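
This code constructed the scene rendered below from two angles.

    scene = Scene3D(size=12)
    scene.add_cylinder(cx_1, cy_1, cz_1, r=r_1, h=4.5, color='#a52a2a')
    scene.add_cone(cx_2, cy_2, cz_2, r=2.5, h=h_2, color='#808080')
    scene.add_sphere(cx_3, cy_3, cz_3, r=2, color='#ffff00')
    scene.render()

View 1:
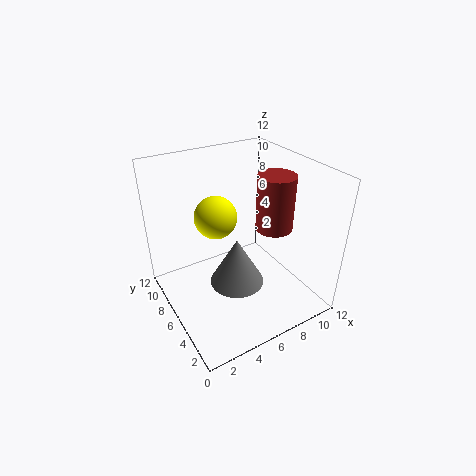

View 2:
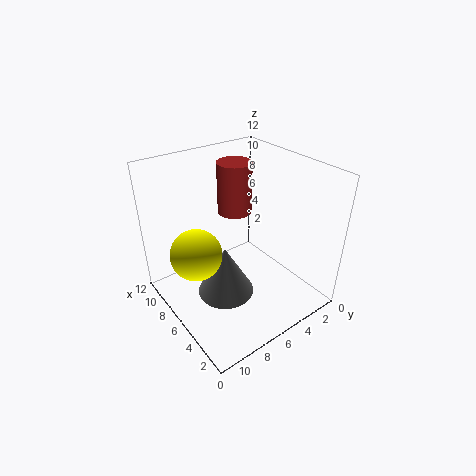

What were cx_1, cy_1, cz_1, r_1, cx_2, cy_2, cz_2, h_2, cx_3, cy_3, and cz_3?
cx_1 = 8.5
cy_1 = 4.5
cz_1 = 7
r_1 = 1.5
cx_2 = 6.5
cy_2 = 7
cz_2 = 0.5
h_2 = 4.5
cx_3 = 6
cy_3 = 10
cz_3 = 6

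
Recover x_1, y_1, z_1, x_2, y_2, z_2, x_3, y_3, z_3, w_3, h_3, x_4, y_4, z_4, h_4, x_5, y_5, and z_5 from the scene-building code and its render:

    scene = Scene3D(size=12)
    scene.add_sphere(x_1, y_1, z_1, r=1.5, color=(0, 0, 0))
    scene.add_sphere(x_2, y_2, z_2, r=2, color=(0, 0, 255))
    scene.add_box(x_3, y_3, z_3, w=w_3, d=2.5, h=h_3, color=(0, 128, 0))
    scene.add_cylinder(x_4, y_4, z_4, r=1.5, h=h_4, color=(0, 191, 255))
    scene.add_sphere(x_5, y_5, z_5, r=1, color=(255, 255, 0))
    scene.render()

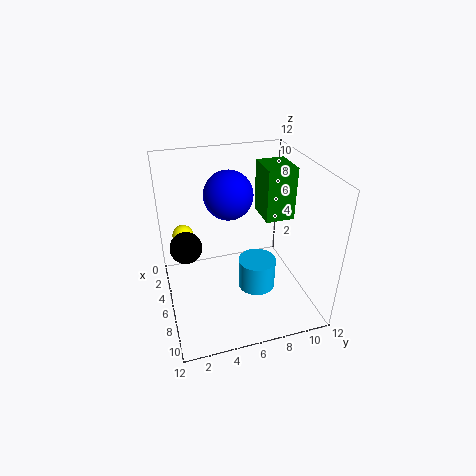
x_1 = 2.5
y_1 = 2
z_1 = 3.5
x_2 = 5
y_2 = 5.5
z_2 = 9.5
x_3 = 3
y_3 = 8.5
z_3 = 7
w_3 = 3
h_3 = 4.5
x_4 = 8
y_4 = 7
z_4 = 2.5
h_4 = 2.5
x_5 = 1
y_5 = 2
z_5 = 4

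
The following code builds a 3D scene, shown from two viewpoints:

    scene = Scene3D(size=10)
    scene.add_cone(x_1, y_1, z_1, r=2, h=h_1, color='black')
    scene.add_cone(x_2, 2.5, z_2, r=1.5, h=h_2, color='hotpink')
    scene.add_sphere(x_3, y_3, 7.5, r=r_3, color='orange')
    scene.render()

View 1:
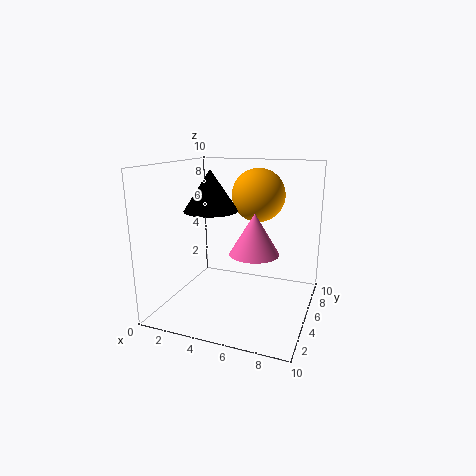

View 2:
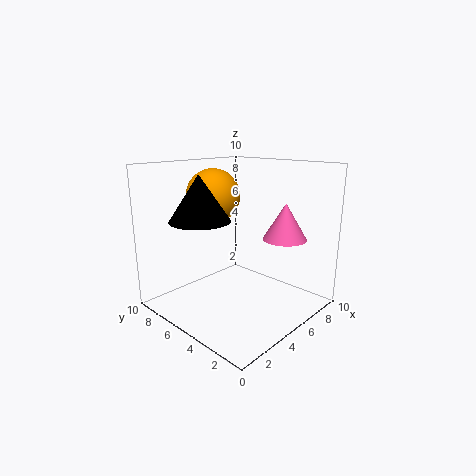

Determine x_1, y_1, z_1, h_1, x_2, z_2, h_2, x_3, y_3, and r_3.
x_1 = 2.5, y_1 = 6, z_1 = 6.5, h_1 = 3, x_2 = 7, z_2 = 5, h_2 = 2.5, x_3 = 5.5, y_3 = 8, r_3 = 2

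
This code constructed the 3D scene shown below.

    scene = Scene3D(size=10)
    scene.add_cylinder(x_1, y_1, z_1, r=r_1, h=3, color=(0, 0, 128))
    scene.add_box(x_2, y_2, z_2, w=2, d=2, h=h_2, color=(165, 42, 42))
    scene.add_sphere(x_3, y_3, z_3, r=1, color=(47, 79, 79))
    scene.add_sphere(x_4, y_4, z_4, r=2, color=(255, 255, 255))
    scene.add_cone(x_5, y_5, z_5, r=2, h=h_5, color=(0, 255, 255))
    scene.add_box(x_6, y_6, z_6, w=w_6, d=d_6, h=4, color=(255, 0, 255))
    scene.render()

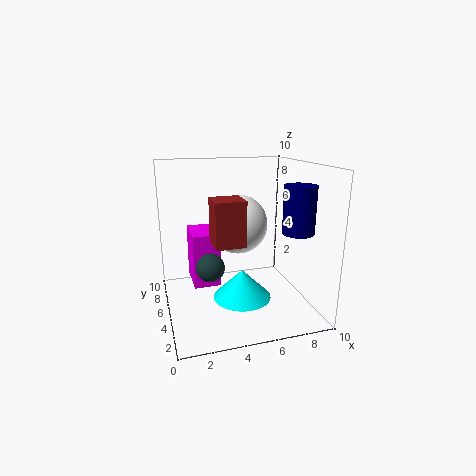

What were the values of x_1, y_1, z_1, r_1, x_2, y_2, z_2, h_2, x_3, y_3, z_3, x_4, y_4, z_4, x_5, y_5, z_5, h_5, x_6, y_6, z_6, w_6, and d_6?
x_1 = 8
y_1 = 2
z_1 = 6
r_1 = 1
x_2 = 3
y_2 = 3
z_2 = 5
h_2 = 3
x_3 = 3
y_3 = 5
z_3 = 3
x_4 = 5
y_4 = 5
z_4 = 6
x_5 = 5
y_5 = 4
z_5 = 1
h_5 = 2
x_6 = 2
y_6 = 6
z_6 = 1
w_6 = 2
d_6 = 3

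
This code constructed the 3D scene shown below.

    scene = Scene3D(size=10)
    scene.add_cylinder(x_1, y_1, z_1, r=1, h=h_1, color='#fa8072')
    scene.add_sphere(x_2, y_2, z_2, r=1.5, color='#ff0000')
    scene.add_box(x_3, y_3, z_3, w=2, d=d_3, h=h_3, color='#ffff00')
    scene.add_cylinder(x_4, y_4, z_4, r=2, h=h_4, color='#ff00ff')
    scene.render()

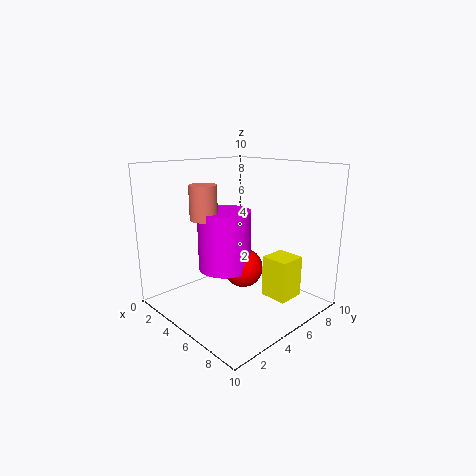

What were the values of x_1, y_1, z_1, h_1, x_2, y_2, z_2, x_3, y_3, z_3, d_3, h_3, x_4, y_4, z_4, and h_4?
x_1 = 2.5
y_1 = 4
z_1 = 6
h_1 = 2.5
x_2 = 4
y_2 = 6.5
z_2 = 2
x_3 = 6
y_3 = 6.5
z_3 = 0.5
d_3 = 2
h_3 = 3
x_4 = 3
y_4 = 5.5
z_4 = 2
h_4 = 4.5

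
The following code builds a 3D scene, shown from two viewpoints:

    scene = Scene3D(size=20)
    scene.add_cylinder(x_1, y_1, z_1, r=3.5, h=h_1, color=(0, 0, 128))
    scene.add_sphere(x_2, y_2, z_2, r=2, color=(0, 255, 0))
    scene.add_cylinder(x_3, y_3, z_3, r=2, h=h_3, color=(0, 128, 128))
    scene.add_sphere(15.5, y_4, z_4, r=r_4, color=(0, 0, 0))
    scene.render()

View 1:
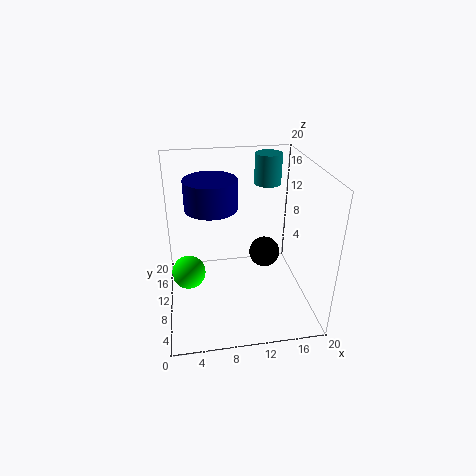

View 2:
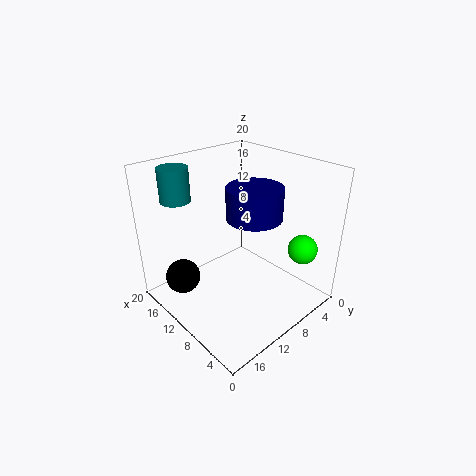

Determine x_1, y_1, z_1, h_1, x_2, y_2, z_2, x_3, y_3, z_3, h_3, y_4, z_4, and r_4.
x_1 = 6.5, y_1 = 10.5, z_1 = 14.5, h_1 = 4, x_2 = 3, y_2 = 4.5, z_2 = 9, x_3 = 15.5, y_3 = 16, z_3 = 15.5, h_3 = 4.5, y_4 = 16, z_4 = 3.5, r_4 = 2.5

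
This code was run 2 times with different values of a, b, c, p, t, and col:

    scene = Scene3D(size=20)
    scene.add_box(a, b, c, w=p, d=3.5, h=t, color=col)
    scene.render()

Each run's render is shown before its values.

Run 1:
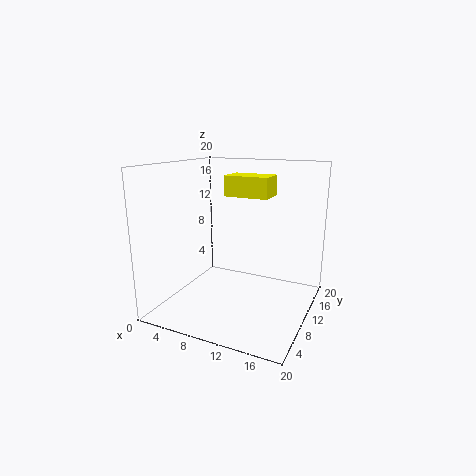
a = 10
b = 6
c = 16.5
p = 5.5
t = 2.5
col = 'yellow'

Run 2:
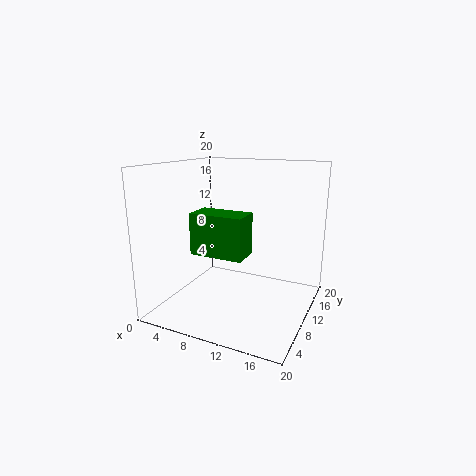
a = 7.5
b = 2
c = 10
p = 6.5
t = 5
col = 'green'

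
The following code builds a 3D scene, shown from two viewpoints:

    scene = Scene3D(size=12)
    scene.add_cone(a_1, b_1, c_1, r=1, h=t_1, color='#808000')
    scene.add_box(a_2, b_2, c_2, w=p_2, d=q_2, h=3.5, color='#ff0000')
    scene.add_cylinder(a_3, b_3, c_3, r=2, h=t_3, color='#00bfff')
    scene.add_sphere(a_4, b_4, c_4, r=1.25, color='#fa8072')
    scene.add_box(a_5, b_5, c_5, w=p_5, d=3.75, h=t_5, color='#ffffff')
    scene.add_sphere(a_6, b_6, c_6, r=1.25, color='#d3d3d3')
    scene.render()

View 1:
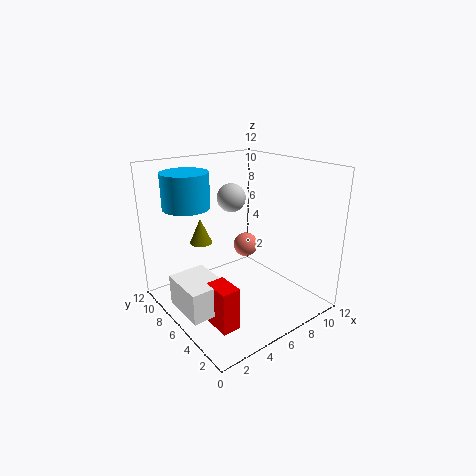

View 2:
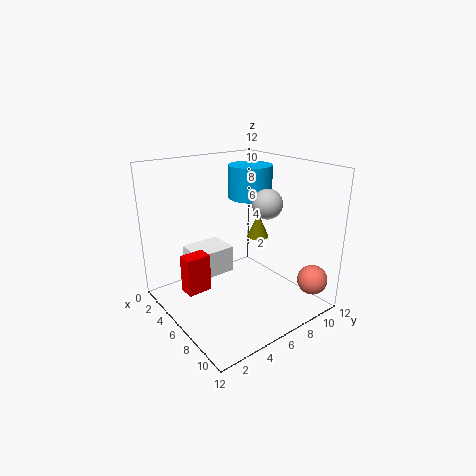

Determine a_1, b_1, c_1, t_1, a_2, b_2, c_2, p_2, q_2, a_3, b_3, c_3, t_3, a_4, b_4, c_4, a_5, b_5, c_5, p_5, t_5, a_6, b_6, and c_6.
a_1 = 4.5; b_1 = 9.5; c_1 = 4.75; t_1 = 2.25; a_2 = 2; b_2 = 2.5; c_2 = 0.25; p_2 = 1.5; q_2 = 2.25; a_3 = 3.25; b_3 = 9.5; c_3 = 8.25; t_3 = 3; a_4 = 10.5; b_4 = 10.5; c_4 = 2.5; a_5 = 0.25; b_5 = 3.75; c_5 = 1.25; p_5 = 3; t_5 = 2.5; a_6 = 7; b_6 = 8.25; c_6 = 8.75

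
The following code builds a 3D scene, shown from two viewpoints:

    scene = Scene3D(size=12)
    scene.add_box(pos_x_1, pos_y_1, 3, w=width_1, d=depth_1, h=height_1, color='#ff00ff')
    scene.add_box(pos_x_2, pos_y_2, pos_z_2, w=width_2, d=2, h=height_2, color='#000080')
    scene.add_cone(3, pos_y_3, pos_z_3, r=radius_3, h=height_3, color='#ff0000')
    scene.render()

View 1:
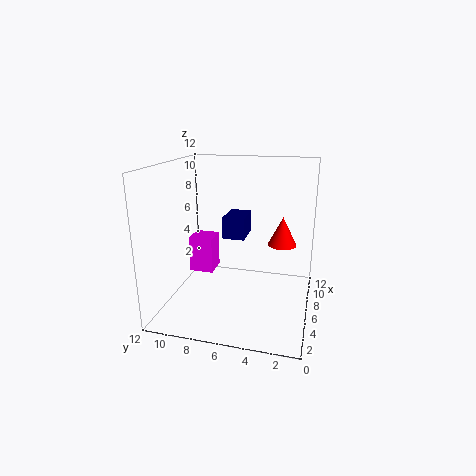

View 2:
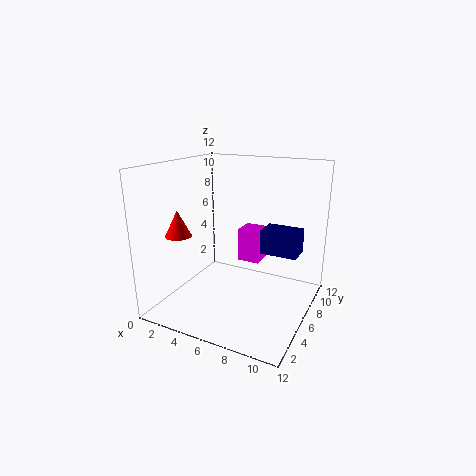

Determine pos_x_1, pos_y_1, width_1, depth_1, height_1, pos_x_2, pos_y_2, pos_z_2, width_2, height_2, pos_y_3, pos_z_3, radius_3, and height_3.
pos_x_1 = 5
pos_y_1 = 8
width_1 = 2
depth_1 = 2
height_1 = 3
pos_x_2 = 8
pos_y_2 = 6
pos_z_2 = 5
width_2 = 3
height_2 = 2
pos_y_3 = 2
pos_z_3 = 7
radius_3 = 1
height_3 = 2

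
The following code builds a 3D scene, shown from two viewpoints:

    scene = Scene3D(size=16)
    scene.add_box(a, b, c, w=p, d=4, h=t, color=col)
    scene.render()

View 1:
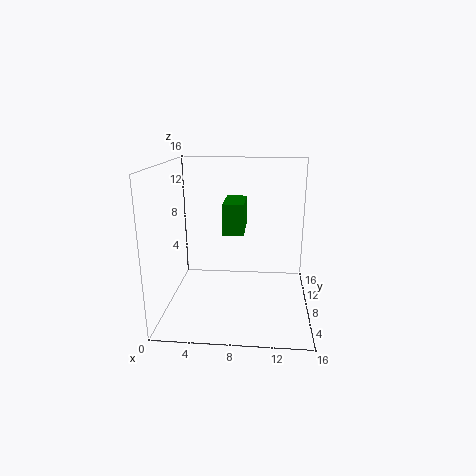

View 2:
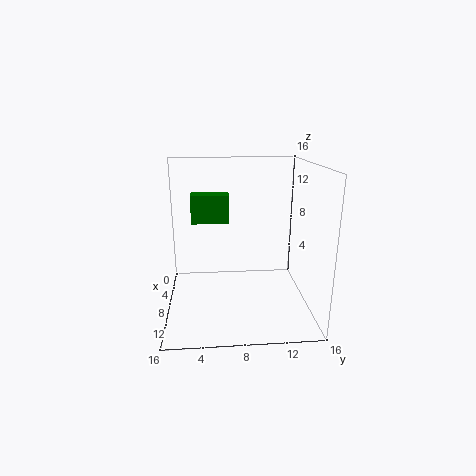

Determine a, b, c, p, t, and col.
a = 7; b = 3; c = 10; p = 2; t = 3; col = 'green'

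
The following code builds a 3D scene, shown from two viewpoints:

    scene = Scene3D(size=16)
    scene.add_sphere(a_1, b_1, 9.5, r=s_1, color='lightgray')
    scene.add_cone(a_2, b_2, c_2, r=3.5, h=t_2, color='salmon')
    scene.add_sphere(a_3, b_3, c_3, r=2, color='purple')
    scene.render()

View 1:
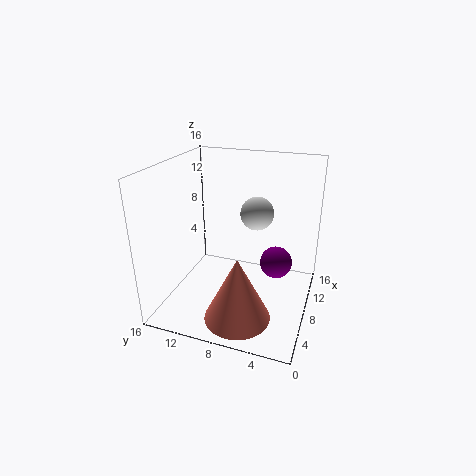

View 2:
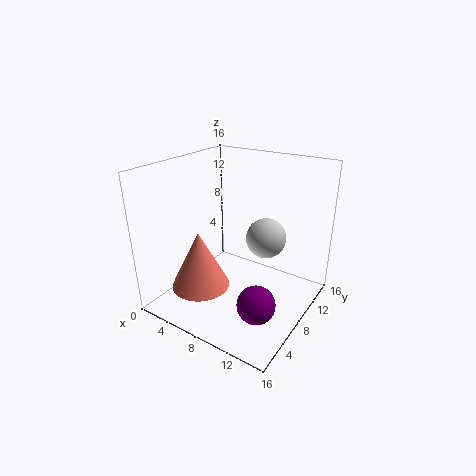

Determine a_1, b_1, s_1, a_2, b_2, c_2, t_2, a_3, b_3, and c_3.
a_1 = 12; b_1 = 7; s_1 = 2; a_2 = 3.5; b_2 = 6.5; c_2 = 1; t_2 = 7; a_3 = 12.5; b_3 = 4.5; c_3 = 3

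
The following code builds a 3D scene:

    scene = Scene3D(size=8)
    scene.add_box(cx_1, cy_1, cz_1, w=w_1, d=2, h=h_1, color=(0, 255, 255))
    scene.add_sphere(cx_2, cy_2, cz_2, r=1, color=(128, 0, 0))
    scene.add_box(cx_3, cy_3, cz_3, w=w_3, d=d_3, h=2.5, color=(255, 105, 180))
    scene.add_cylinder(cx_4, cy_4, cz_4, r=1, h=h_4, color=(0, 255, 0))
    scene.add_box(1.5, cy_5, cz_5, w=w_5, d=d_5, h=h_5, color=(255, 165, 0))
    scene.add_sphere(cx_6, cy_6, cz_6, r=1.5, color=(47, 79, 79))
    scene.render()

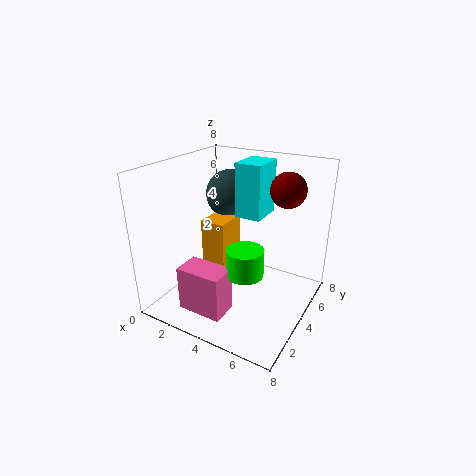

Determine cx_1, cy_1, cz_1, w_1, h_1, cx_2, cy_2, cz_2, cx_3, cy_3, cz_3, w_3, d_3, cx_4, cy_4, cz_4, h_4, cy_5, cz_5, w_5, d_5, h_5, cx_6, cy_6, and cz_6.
cx_1 = 3.5
cy_1 = 4.5
cz_1 = 5
w_1 = 1.5
h_1 = 3
cx_2 = 6
cy_2 = 6
cz_2 = 6.5
cx_3 = 2
cy_3 = 1
cz_3 = 0.5
w_3 = 2.5
d_3 = 1.5
cx_4 = 5
cy_4 = 3
cz_4 = 2.5
h_4 = 1.5
cy_5 = 4
cz_5 = 1
w_5 = 1.5
d_5 = 2
h_5 = 3.5
cx_6 = 2
cy_6 = 6.5
cz_6 = 5.5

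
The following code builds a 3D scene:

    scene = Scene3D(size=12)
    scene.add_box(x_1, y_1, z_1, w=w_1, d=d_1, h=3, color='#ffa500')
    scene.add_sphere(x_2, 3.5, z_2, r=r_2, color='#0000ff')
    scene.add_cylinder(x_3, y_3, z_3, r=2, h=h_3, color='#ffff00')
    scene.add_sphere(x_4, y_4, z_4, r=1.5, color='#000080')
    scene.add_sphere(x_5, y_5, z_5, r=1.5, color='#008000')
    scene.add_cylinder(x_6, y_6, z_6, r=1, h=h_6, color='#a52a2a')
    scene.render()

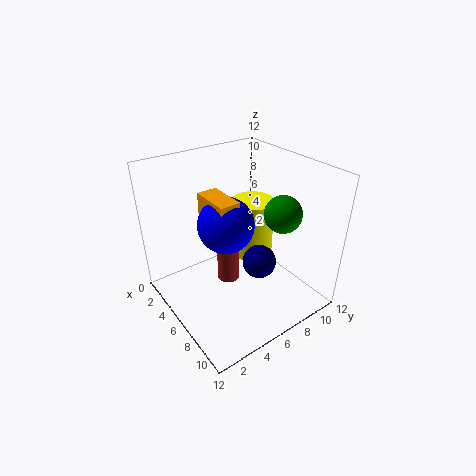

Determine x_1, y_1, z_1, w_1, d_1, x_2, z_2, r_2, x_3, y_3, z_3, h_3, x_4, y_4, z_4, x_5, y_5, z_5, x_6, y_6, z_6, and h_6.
x_1 = 6
y_1 = 2.5
z_1 = 8
w_1 = 3
d_1 = 1.5
x_2 = 8
z_2 = 9
r_2 = 2
x_3 = 3.5
y_3 = 9.5
z_3 = 2
h_3 = 5.5
x_4 = 6.5
y_4 = 8
z_4 = 3
x_5 = 8.5
y_5 = 8.5
z_5 = 8.5
x_6 = 4.5
y_6 = 6
z_6 = 1
h_6 = 5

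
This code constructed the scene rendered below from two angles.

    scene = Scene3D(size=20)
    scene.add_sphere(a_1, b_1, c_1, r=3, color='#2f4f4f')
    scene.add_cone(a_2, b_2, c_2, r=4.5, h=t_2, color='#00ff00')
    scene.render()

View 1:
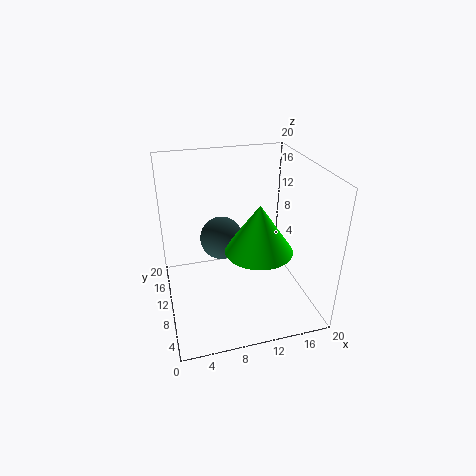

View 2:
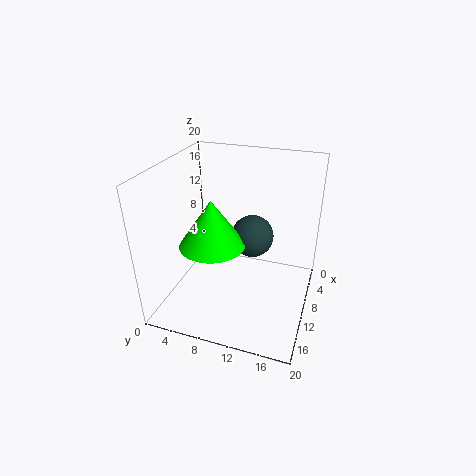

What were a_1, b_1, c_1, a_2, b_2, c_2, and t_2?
a_1 = 8; b_1 = 11.5; c_1 = 9.5; a_2 = 12; b_2 = 7; c_2 = 9.5; t_2 = 6.5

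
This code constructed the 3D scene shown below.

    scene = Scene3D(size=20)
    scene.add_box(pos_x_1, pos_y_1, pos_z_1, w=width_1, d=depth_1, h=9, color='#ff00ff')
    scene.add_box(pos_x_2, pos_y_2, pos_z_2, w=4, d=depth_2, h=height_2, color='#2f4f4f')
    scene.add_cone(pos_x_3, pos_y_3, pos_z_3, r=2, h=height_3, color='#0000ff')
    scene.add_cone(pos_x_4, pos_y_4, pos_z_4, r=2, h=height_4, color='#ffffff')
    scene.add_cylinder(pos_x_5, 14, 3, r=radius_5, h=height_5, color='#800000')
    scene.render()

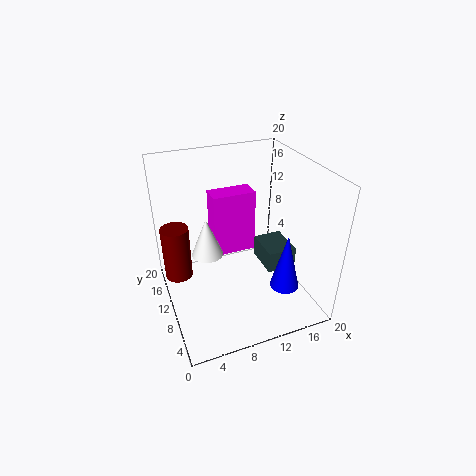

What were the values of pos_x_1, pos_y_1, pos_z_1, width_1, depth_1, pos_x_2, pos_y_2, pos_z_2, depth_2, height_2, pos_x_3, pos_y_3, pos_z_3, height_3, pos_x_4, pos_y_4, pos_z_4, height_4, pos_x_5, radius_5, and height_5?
pos_x_1 = 7; pos_y_1 = 11; pos_z_1 = 7; width_1 = 6; depth_1 = 3; pos_x_2 = 13; pos_y_2 = 6; pos_z_2 = 6; depth_2 = 5; height_2 = 3; pos_x_3 = 15; pos_y_3 = 5; pos_z_3 = 4; height_3 = 8; pos_x_4 = 5; pos_y_4 = 8; pos_z_4 = 10; height_4 = 5; pos_x_5 = 2; radius_5 = 2; height_5 = 8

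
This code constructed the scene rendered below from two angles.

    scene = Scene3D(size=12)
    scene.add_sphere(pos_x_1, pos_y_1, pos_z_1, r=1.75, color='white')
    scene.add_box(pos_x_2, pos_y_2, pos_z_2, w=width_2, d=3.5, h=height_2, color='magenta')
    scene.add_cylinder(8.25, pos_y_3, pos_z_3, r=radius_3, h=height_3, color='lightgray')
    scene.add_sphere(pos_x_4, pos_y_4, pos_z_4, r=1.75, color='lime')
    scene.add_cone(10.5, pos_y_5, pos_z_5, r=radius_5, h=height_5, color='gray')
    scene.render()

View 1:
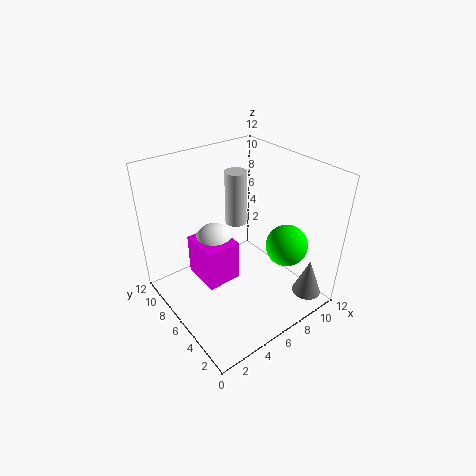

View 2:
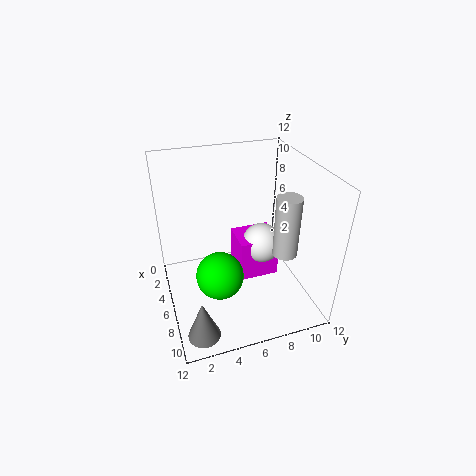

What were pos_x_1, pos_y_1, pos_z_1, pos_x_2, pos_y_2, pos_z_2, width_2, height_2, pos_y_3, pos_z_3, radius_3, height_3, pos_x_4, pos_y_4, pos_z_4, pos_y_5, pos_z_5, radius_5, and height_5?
pos_x_1 = 5.25
pos_y_1 = 8.5
pos_z_1 = 4.5
pos_x_2 = 3.25
pos_y_2 = 6.25
pos_z_2 = 1.5
width_2 = 3
height_2 = 3.75
pos_y_3 = 9.25
pos_z_3 = 5.25
radius_3 = 1
height_3 = 5
pos_x_4 = 9.25
pos_y_4 = 3.5
pos_z_4 = 5.25
pos_y_5 = 1.75
pos_z_5 = 0.75
radius_5 = 1.25
height_5 = 3.25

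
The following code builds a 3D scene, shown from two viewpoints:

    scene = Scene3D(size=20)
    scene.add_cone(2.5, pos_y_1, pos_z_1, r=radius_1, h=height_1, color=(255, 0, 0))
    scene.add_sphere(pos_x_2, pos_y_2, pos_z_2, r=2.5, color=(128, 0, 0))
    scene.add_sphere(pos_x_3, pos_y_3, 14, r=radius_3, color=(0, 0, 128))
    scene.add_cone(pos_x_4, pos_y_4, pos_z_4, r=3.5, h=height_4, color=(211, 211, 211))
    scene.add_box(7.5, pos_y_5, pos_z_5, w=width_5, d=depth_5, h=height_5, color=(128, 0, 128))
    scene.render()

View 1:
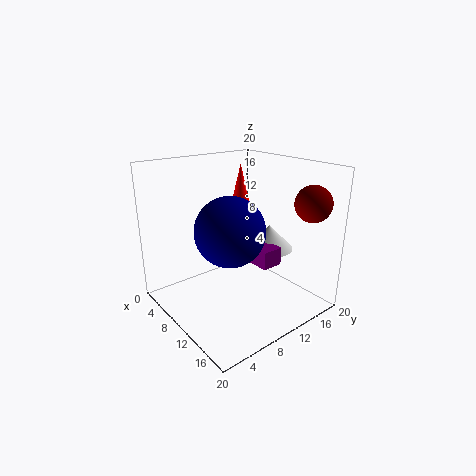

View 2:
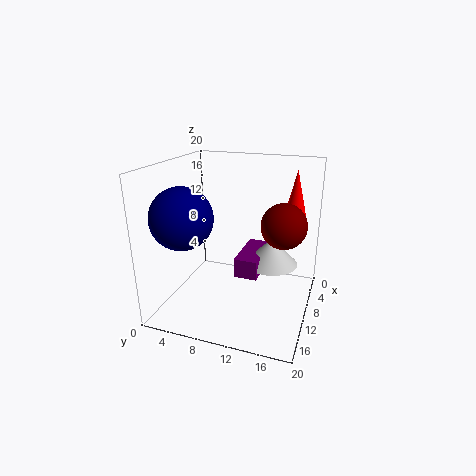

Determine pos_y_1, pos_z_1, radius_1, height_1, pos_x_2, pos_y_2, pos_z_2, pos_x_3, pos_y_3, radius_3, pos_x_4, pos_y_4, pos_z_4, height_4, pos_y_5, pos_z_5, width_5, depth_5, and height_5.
pos_y_1 = 16.5, pos_z_1 = 10, radius_1 = 2, height_1 = 8.5, pos_x_2 = 16.5, pos_y_2 = 17.5, pos_z_2 = 15, pos_x_3 = 15.5, pos_y_3 = 4.5, radius_3 = 4, pos_x_4 = 11, pos_y_4 = 15, pos_z_4 = 7.5, height_4 = 3.5, pos_y_5 = 11, pos_z_5 = 6.5, width_5 = 7, depth_5 = 3, height_5 = 2.5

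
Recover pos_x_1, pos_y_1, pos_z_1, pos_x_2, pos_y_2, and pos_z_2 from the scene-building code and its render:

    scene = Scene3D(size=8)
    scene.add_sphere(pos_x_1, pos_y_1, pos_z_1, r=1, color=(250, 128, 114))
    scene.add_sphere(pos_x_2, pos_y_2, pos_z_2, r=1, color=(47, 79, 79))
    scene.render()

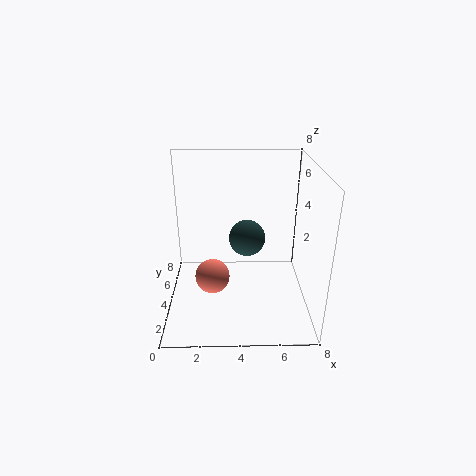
pos_x_1 = 2.5
pos_y_1 = 4
pos_z_1 = 1.5
pos_x_2 = 4.5
pos_y_2 = 4
pos_z_2 = 4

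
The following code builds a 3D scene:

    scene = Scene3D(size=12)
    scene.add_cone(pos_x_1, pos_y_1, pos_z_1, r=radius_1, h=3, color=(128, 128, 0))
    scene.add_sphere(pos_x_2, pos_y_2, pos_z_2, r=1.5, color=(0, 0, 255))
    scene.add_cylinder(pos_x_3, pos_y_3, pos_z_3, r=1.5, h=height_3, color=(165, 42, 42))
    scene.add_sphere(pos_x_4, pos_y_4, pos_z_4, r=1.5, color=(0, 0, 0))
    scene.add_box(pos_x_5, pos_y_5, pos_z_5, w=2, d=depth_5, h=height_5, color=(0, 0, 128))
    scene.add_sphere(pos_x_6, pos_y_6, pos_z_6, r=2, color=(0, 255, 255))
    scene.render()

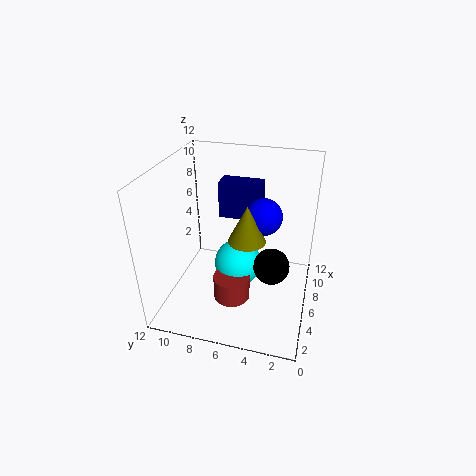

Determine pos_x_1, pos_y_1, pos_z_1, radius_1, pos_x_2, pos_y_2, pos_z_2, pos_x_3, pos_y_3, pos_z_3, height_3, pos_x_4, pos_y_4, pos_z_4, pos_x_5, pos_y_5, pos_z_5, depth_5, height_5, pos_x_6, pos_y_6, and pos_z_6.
pos_x_1 = 5; pos_y_1 = 5; pos_z_1 = 6.5; radius_1 = 1.5; pos_x_2 = 6.5; pos_y_2 = 4; pos_z_2 = 8; pos_x_3 = 4; pos_y_3 = 6; pos_z_3 = 1.5; height_3 = 2; pos_x_4 = 5.5; pos_y_4 = 3; pos_z_4 = 4; pos_x_5 = 10; pos_y_5 = 5; pos_z_5 = 5.5; depth_5 = 4; height_5 = 3.5; pos_x_6 = 6; pos_y_6 = 6; pos_z_6 = 3.5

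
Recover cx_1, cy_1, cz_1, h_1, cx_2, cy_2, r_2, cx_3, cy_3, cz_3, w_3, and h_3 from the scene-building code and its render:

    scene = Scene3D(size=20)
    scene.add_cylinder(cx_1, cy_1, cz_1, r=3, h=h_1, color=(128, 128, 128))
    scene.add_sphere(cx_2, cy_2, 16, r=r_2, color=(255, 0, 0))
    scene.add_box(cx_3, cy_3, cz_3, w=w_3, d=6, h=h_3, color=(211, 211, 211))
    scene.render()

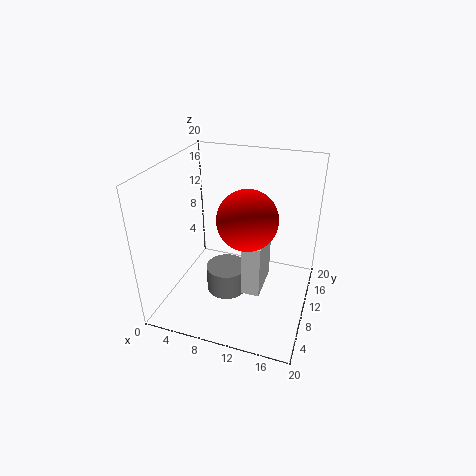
cx_1 = 8
cy_1 = 10.5
cz_1 = 0.5
h_1 = 4
cx_2 = 13
cy_2 = 4.5
r_2 = 3.5
cx_3 = 11.5
cy_3 = 7
cz_3 = 3
w_3 = 2.5
h_3 = 7.5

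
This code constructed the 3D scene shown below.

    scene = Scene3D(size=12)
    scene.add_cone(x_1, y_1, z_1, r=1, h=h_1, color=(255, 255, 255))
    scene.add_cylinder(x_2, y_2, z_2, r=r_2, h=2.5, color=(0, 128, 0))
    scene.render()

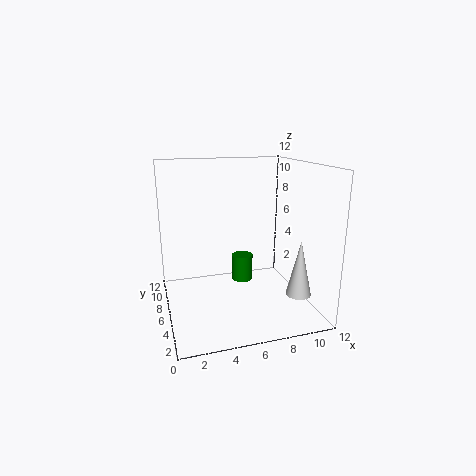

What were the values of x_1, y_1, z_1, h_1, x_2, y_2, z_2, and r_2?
x_1 = 10, y_1 = 2.5, z_1 = 2, h_1 = 4.5, x_2 = 7.5, y_2 = 9.5, z_2 = 0.5, r_2 = 1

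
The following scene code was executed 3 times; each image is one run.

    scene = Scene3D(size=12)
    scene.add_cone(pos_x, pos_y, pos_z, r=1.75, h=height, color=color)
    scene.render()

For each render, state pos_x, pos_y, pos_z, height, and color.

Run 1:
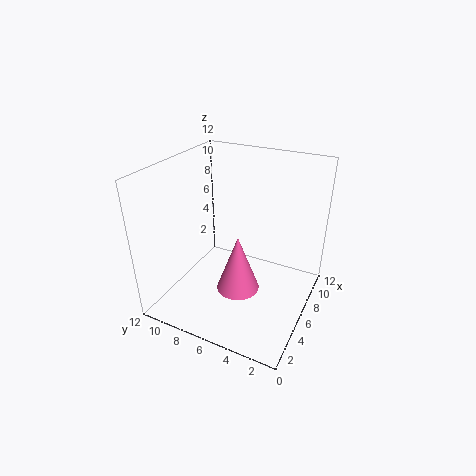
pos_x = 4.5; pos_y = 5.25; pos_z = 2.25; height = 4.75; color = 'hotpink'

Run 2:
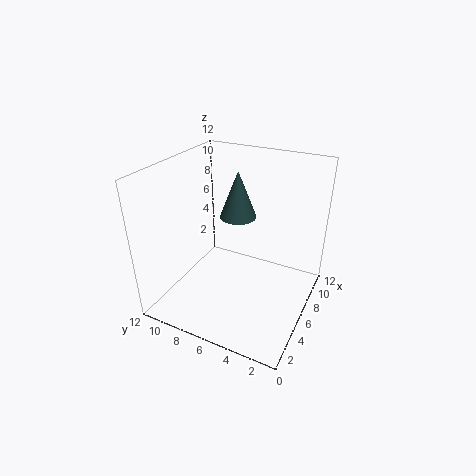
pos_x = 10; pos_y = 8; pos_z = 5.75; height = 4.5; color = 'darkslategray'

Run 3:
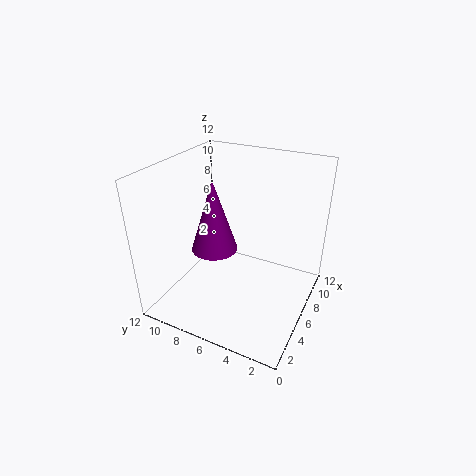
pos_x = 3.5; pos_y = 6.75; pos_z = 6.25; height = 5.5; color = 'purple'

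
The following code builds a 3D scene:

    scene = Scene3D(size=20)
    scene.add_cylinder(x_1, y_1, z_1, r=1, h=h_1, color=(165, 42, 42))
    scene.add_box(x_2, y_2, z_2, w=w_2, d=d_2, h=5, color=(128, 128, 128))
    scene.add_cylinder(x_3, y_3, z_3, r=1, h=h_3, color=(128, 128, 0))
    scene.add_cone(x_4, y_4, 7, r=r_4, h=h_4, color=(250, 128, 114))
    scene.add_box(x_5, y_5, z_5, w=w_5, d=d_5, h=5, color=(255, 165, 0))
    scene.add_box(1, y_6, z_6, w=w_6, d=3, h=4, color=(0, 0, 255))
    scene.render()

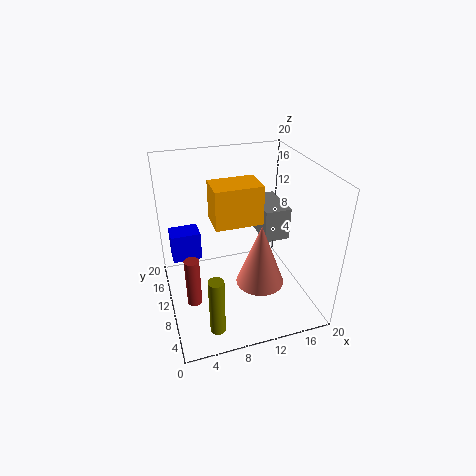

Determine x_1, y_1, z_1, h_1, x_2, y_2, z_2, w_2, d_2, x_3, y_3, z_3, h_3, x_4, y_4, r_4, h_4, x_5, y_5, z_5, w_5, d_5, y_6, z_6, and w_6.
x_1 = 3
y_1 = 8
z_1 = 2
h_1 = 7
x_2 = 15
y_2 = 12
z_2 = 7
w_2 = 4
d_2 = 7
x_3 = 5
y_3 = 3
z_3 = 1
h_3 = 8
x_4 = 11
y_4 = 4
r_4 = 3
h_4 = 8
x_5 = 6
y_5 = 6
z_5 = 14
w_5 = 6
d_5 = 4
y_6 = 11
z_6 = 7
w_6 = 4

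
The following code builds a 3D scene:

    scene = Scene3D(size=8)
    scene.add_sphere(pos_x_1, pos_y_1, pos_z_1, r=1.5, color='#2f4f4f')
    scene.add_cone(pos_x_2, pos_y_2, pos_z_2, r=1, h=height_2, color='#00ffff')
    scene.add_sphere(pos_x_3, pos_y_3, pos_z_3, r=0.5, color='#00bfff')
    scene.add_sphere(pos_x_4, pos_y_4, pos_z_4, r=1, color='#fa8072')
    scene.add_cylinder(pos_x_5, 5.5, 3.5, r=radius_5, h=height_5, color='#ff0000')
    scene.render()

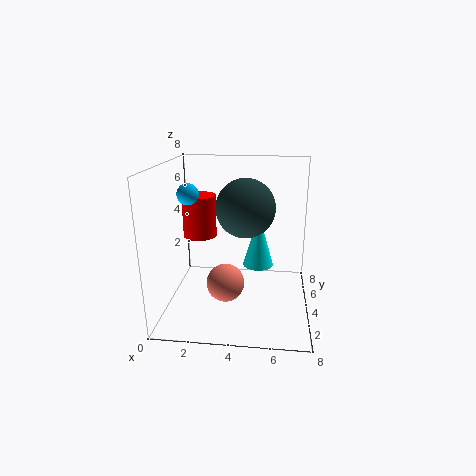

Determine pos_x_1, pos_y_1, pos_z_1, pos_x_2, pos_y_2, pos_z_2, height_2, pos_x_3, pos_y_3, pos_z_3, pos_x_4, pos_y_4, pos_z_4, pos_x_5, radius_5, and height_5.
pos_x_1 = 4.5; pos_y_1 = 3; pos_z_1 = 6; pos_x_2 = 5; pos_y_2 = 7; pos_z_2 = 1; height_2 = 3.5; pos_x_3 = 2; pos_y_3 = 1.5; pos_z_3 = 7; pos_x_4 = 3.5; pos_y_4 = 2.5; pos_z_4 = 2; pos_x_5 = 1.5; radius_5 = 1; height_5 = 2.5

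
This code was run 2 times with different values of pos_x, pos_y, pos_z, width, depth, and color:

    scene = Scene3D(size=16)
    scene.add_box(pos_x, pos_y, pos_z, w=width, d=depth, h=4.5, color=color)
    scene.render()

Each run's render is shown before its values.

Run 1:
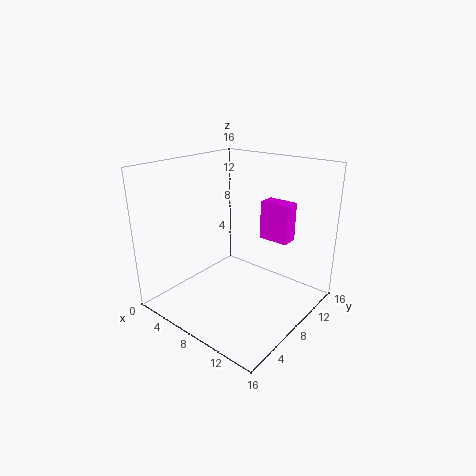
pos_x = 8.5, pos_y = 11.5, pos_z = 7, width = 3.5, depth = 2, color = 'magenta'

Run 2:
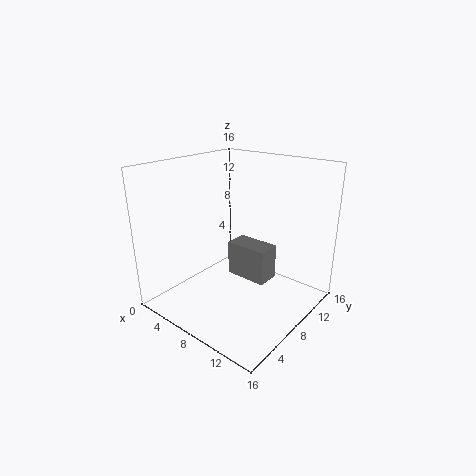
pos_x = 3.5, pos_y = 11.5, pos_z = 0.5, width = 5.5, depth = 3, color = 'gray'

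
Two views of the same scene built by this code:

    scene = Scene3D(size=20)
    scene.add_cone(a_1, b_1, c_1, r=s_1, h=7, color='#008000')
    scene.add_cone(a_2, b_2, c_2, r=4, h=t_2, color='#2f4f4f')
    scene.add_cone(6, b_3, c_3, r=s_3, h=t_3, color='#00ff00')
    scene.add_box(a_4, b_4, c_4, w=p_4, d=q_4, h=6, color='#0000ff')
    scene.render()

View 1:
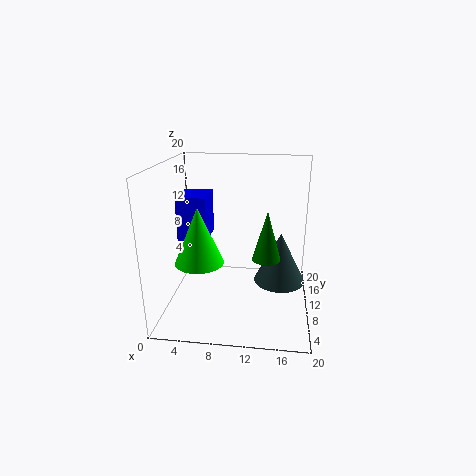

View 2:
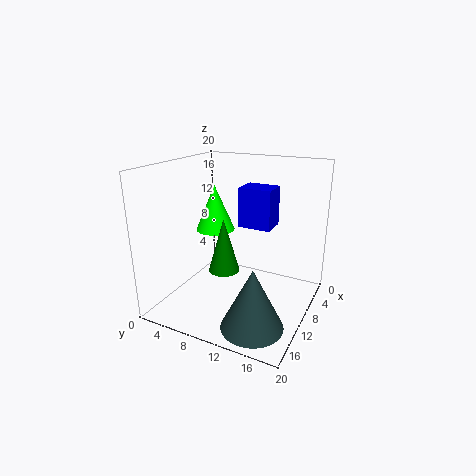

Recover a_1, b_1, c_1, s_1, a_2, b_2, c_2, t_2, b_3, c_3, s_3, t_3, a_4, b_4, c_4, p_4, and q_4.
a_1 = 14, b_1 = 10, c_1 = 7, s_1 = 2, a_2 = 16, b_2 = 15, c_2 = 1, t_2 = 8, b_3 = 4, c_3 = 9, s_3 = 3, t_3 = 7, a_4 = 2, b_4 = 8, c_4 = 10, p_4 = 4, q_4 = 5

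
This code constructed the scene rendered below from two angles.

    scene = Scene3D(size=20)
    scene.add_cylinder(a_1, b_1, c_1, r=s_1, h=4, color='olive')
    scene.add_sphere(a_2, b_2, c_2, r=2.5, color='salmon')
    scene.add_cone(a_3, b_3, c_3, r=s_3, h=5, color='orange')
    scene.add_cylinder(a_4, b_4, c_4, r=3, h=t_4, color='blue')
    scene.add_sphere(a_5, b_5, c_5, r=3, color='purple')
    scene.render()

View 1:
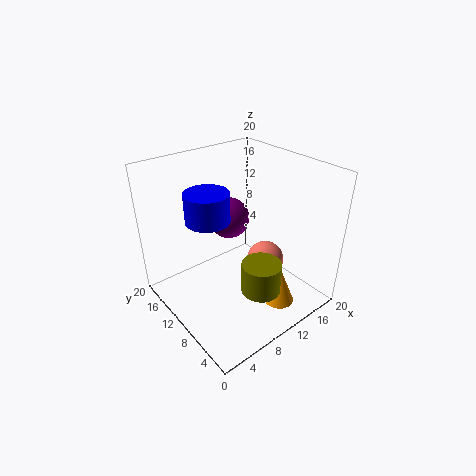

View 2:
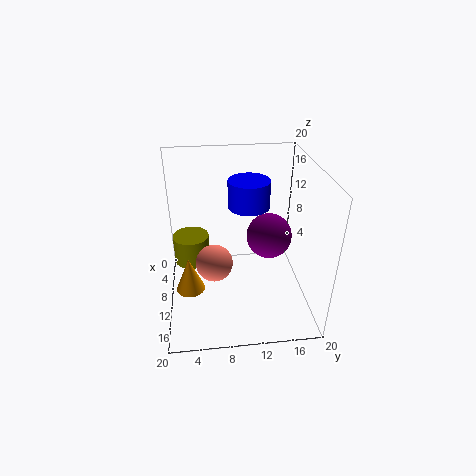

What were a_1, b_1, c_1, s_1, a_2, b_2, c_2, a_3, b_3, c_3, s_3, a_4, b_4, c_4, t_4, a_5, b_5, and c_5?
a_1 = 8.5; b_1 = 3.5; c_1 = 6; s_1 = 2.5; a_2 = 12; b_2 = 6.5; c_2 = 7.5; a_3 = 11.5; b_3 = 3; c_3 = 3; s_3 = 2; a_4 = 6.5; b_4 = 12; c_4 = 13; t_4 = 4; a_5 = 11.5; b_5 = 14; c_5 = 11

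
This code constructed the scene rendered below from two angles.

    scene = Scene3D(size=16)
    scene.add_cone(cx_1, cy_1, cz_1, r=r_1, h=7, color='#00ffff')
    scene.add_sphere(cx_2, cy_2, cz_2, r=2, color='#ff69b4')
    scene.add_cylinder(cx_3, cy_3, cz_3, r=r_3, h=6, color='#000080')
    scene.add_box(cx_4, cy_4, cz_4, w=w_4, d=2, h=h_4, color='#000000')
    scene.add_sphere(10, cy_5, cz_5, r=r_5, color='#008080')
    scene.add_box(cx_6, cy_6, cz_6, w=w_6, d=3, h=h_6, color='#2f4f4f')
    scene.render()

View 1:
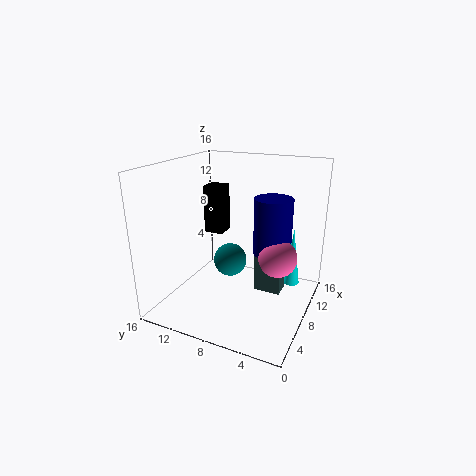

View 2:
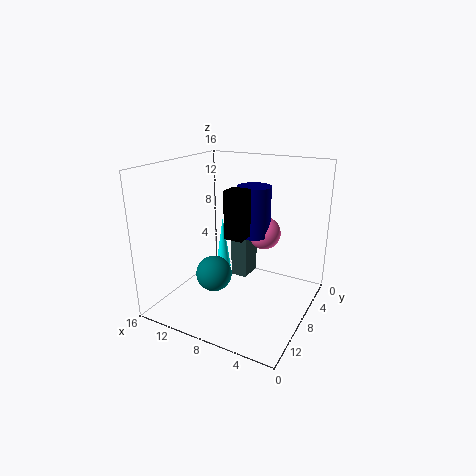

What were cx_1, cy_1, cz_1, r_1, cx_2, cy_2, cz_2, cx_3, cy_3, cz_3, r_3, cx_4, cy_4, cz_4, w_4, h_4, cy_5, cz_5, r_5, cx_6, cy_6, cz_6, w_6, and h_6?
cx_1 = 13, cy_1 = 3, cz_1 = 1, r_1 = 1, cx_2 = 7, cy_2 = 3, cz_2 = 7, cx_3 = 8, cy_3 = 4, cz_3 = 7, r_3 = 2, cx_4 = 6, cy_4 = 9, cz_4 = 9, w_4 = 2, h_4 = 5, cy_5 = 10, cz_5 = 4, r_5 = 2, cx_6 = 8, cy_6 = 3, cz_6 = 2, w_6 = 2, h_6 = 6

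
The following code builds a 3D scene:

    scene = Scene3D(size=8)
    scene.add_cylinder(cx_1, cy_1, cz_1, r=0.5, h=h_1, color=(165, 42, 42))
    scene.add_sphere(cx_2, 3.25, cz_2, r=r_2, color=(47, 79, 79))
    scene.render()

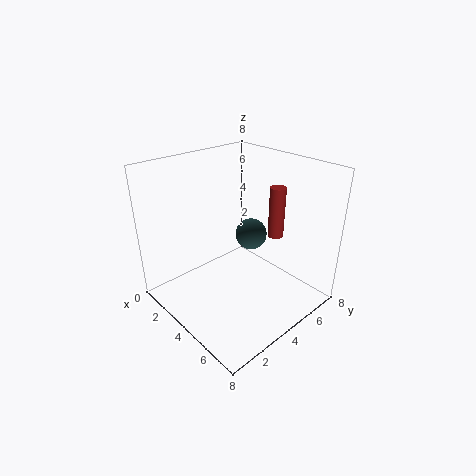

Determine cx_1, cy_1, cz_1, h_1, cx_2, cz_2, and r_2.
cx_1 = 3.75
cy_1 = 7.5
cz_1 = 2.75
h_1 = 3.25
cx_2 = 5.75
cz_2 = 5.25
r_2 = 0.75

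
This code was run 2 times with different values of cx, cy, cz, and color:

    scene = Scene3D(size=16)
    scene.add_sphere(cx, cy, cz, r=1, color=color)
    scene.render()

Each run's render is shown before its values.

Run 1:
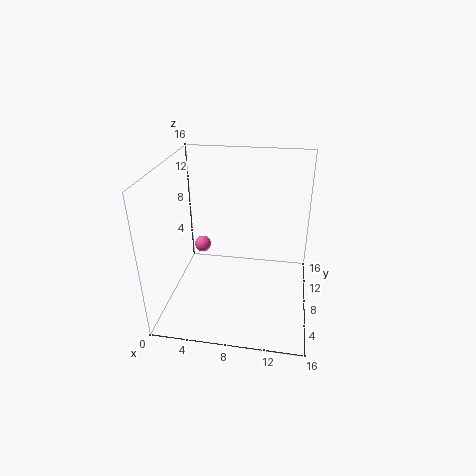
cx = 3, cy = 11, cz = 5, color = 'hotpink'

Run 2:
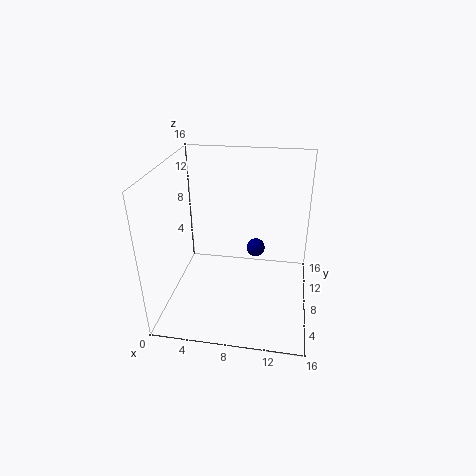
cx = 10, cy = 8, cz = 7, color = 'navy'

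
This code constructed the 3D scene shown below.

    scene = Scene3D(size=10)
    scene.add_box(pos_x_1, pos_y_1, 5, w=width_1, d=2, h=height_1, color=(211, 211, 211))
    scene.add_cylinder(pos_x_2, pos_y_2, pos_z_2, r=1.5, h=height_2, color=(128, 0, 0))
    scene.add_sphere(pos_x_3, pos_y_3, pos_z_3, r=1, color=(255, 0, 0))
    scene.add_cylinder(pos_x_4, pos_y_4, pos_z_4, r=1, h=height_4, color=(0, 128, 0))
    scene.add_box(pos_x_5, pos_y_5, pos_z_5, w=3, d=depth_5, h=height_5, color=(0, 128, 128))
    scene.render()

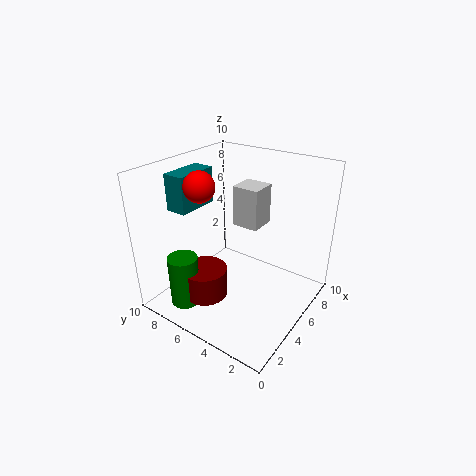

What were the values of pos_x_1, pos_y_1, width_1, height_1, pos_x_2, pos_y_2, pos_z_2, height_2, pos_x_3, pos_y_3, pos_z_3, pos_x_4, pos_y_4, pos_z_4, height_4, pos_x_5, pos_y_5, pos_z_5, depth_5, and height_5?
pos_x_1 = 6.5; pos_y_1 = 4.5; width_1 = 2; height_1 = 3; pos_x_2 = 2.5; pos_y_2 = 6; pos_z_2 = 1.5; height_2 = 2; pos_x_3 = 3; pos_y_3 = 6.5; pos_z_3 = 9; pos_x_4 = 1.5; pos_y_4 = 7; pos_z_4 = 1; height_4 = 3.5; pos_x_5 = 2.5; pos_y_5 = 7.5; pos_z_5 = 7; depth_5 = 1.5; height_5 = 2.5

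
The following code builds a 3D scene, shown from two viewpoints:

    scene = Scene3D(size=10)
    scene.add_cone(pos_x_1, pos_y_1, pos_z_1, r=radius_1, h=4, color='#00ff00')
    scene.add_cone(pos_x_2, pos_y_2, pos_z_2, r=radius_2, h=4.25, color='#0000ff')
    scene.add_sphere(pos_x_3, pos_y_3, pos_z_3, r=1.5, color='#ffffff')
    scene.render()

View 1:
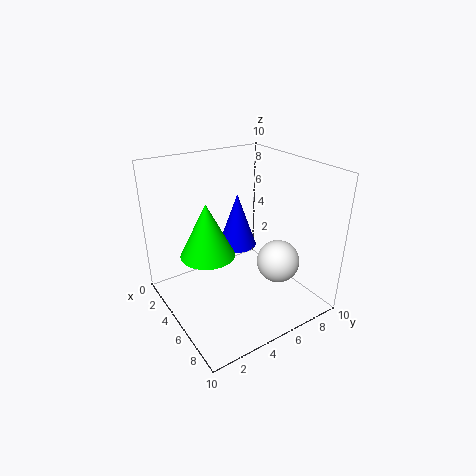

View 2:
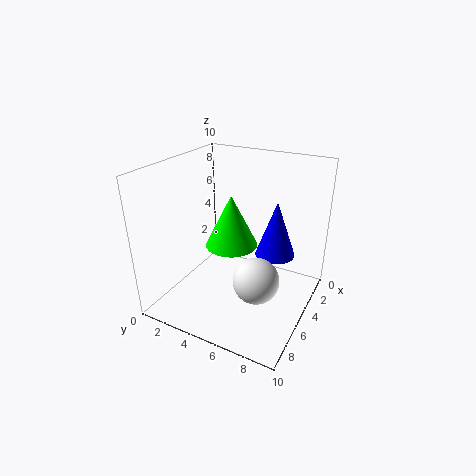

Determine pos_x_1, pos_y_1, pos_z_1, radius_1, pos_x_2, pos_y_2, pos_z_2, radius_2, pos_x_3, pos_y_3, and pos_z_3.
pos_x_1 = 3.25, pos_y_1 = 3.5, pos_z_1 = 3.25, radius_1 = 2, pos_x_2 = 2.25, pos_y_2 = 6.75, pos_z_2 = 2.75, radius_2 = 1.5, pos_x_3 = 6.75, pos_y_3 = 7.25, pos_z_3 = 3.25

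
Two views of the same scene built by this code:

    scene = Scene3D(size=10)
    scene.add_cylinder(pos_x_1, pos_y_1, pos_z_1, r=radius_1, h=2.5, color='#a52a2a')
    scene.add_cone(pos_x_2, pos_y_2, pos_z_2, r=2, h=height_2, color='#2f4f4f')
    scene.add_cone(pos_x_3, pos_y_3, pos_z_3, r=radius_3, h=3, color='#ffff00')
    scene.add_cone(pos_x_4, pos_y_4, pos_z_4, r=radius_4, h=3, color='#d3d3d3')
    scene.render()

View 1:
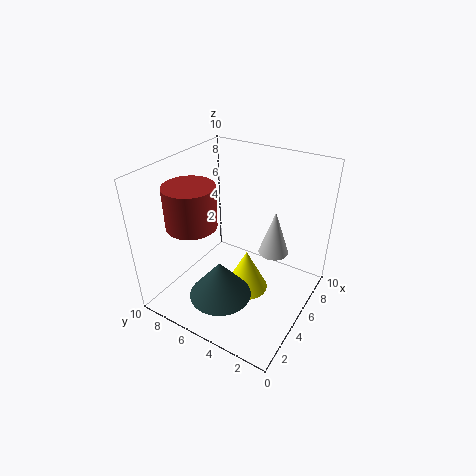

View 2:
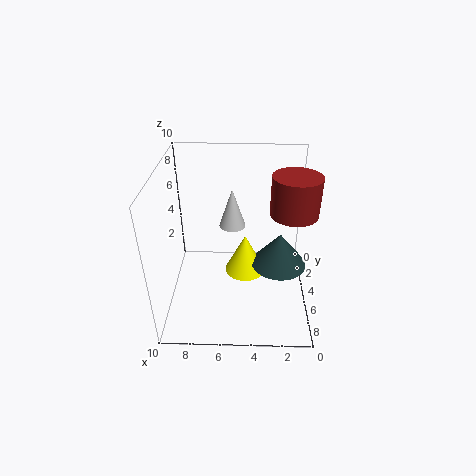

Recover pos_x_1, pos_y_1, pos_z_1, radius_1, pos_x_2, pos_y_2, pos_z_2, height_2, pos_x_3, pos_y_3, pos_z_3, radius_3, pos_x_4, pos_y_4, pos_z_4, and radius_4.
pos_x_1 = 1.5; pos_y_1 = 6; pos_z_1 = 7.5; radius_1 = 1.5; pos_x_2 = 2; pos_y_2 = 4.5; pos_z_2 = 2.5; height_2 = 2.5; pos_x_3 = 4.5; pos_y_3 = 4; pos_z_3 = 1.5; radius_3 = 1.5; pos_x_4 = 5.5; pos_y_4 = 2.5; pos_z_4 = 4.5; radius_4 = 1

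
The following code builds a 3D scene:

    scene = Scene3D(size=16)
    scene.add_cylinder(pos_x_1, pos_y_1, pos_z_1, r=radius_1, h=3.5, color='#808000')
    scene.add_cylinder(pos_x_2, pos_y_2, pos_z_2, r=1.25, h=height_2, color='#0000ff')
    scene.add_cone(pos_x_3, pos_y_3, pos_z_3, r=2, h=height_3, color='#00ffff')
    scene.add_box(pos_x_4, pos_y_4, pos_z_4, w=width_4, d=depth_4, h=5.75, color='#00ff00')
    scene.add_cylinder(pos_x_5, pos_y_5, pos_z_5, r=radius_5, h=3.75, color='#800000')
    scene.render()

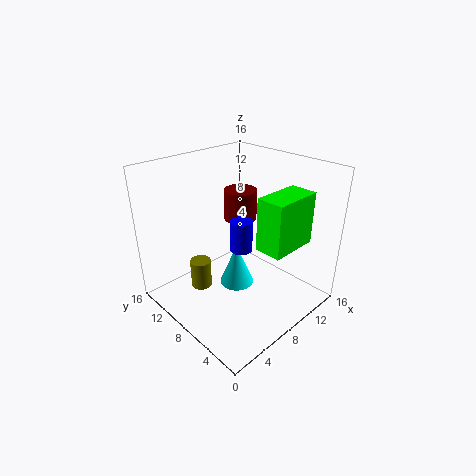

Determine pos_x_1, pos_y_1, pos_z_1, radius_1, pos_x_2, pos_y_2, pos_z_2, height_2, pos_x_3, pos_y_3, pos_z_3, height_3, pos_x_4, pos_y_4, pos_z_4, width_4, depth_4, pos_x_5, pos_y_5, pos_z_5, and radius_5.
pos_x_1 = 5.75
pos_y_1 = 12.25
pos_z_1 = 0.5
radius_1 = 1.25
pos_x_2 = 8
pos_y_2 = 7.5
pos_z_2 = 6.75
height_2 = 3.5
pos_x_3 = 8.5
pos_y_3 = 8.75
pos_z_3 = 1.5
height_3 = 5
pos_x_4 = 8
pos_y_4 = 2.25
pos_z_4 = 7.75
width_4 = 5.5
depth_4 = 3
pos_x_5 = 11.75
pos_y_5 = 11.5
pos_z_5 = 8
radius_5 = 2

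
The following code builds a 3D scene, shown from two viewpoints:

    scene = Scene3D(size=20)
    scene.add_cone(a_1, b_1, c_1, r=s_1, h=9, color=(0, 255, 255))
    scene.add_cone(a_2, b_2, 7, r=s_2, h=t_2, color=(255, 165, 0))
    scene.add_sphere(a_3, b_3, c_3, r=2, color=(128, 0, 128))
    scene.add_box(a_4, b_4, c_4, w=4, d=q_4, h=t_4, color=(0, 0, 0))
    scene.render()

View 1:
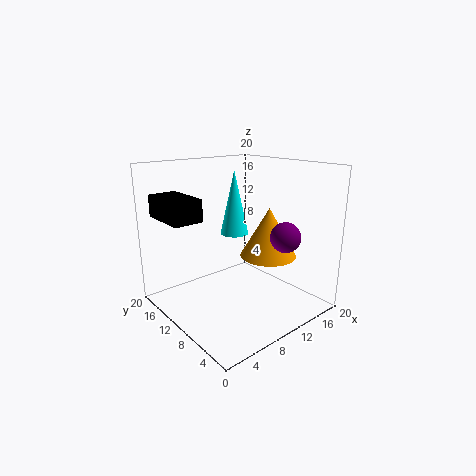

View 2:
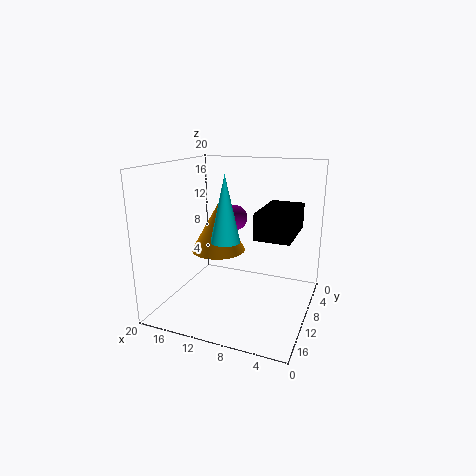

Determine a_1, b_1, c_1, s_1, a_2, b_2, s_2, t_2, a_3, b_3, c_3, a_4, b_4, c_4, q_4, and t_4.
a_1 = 11
b_1 = 12
c_1 = 10
s_1 = 2
a_2 = 14
b_2 = 8
s_2 = 4
t_2 = 7
a_3 = 13
b_3 = 4
c_3 = 11
a_4 = 1
b_4 = 11
c_4 = 13
q_4 = 7
t_4 = 3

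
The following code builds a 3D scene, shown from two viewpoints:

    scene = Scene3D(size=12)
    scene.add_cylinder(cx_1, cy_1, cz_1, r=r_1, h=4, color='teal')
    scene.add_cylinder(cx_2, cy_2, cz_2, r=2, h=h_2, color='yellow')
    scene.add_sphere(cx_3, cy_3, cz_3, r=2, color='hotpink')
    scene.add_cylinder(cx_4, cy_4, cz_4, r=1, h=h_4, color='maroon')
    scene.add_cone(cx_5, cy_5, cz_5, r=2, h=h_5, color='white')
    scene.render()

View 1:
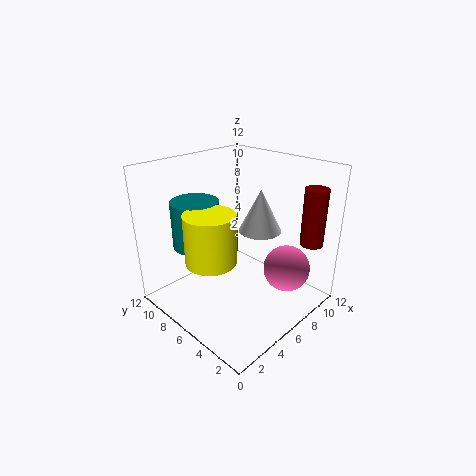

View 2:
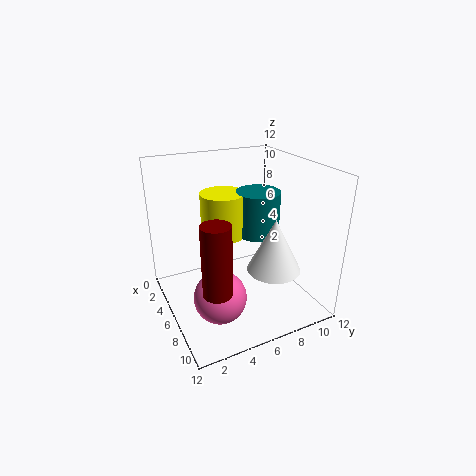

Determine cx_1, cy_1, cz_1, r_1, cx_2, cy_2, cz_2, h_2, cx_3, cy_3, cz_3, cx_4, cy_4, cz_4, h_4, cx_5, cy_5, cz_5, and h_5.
cx_1 = 4; cy_1 = 9; cz_1 = 5; r_1 = 2; cx_2 = 3; cy_2 = 6; cz_2 = 5; h_2 = 4; cx_3 = 9; cy_3 = 3; cz_3 = 3; cx_4 = 11; cy_4 = 2; cz_4 = 5; h_4 = 5; cx_5 = 10; cy_5 = 7; cz_5 = 5; h_5 = 4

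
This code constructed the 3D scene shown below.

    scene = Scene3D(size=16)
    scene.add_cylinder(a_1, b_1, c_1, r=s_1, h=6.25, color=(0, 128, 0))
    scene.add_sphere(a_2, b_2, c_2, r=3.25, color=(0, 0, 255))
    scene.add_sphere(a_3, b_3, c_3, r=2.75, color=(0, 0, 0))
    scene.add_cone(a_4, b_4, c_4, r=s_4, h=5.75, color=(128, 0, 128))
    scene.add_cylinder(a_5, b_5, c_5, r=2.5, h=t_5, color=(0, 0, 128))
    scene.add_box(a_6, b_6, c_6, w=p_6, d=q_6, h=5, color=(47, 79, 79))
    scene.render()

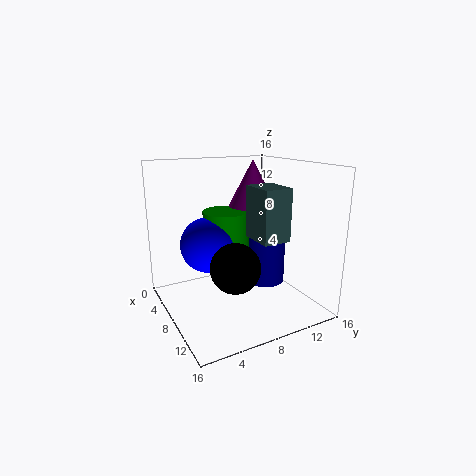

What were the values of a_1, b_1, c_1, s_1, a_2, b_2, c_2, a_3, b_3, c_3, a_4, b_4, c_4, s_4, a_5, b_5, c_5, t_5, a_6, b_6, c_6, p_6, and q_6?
a_1 = 4.5, b_1 = 8.25, c_1 = 4, s_1 = 2.75, a_2 = 4.75, b_2 = 5.75, c_2 = 6.5, a_3 = 9.75, b_3 = 6.75, c_3 = 5.25, a_4 = 3.5, b_4 = 12.5, c_4 = 10.25, s_4 = 3, a_5 = 5.25, b_5 = 13.5, c_5 = 0.5, t_5 = 7.75, a_6 = 11.5, b_6 = 7, c_6 = 9.5, p_6 = 3.5, q_6 = 2.75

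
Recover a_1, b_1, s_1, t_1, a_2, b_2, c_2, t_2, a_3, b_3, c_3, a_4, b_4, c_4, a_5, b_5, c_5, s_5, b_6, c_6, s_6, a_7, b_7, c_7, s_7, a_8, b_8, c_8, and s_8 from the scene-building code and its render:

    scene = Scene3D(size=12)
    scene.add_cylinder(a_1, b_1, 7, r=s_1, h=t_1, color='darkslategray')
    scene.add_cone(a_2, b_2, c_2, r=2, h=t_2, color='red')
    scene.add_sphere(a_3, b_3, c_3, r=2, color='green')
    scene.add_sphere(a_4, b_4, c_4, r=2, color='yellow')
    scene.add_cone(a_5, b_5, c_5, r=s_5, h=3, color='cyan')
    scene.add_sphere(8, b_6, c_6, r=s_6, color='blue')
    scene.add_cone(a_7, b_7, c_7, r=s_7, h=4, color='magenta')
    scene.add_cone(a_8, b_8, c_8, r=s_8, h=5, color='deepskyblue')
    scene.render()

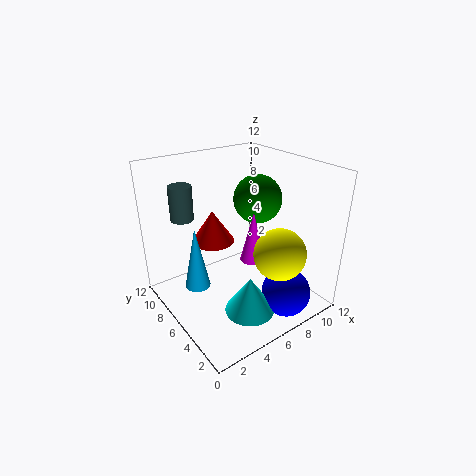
a_1 = 3, b_1 = 10, s_1 = 1, t_1 = 3, a_2 = 6, b_2 = 10, c_2 = 4, t_2 = 3, a_3 = 8, b_3 = 6, c_3 = 9, a_4 = 7, b_4 = 2, c_4 = 6, a_5 = 5, b_5 = 3, c_5 = 1, s_5 = 2, b_6 = 2, c_6 = 2, s_6 = 2, a_7 = 6, b_7 = 4, c_7 = 5, s_7 = 1, a_8 = 2, b_8 = 6, c_8 = 3, s_8 = 1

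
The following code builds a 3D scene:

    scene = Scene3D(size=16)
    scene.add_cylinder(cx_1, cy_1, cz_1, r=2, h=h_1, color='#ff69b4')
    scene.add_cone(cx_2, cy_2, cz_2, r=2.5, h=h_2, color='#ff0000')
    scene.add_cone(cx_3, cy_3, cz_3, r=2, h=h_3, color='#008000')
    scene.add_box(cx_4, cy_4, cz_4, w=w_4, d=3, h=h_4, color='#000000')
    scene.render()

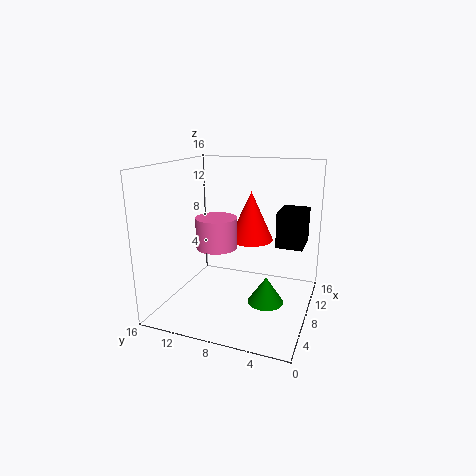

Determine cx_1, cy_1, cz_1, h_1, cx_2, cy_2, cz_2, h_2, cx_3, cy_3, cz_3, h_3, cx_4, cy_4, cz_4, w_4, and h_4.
cx_1 = 3.5
cy_1 = 8.5
cz_1 = 8.5
h_1 = 3
cx_2 = 9.5
cy_2 = 7
cz_2 = 7.5
h_2 = 5.5
cx_3 = 7.5
cy_3 = 4.5
cz_3 = 1
h_3 = 3
cx_4 = 9
cy_4 = 1
cz_4 = 7
w_4 = 4
h_4 = 4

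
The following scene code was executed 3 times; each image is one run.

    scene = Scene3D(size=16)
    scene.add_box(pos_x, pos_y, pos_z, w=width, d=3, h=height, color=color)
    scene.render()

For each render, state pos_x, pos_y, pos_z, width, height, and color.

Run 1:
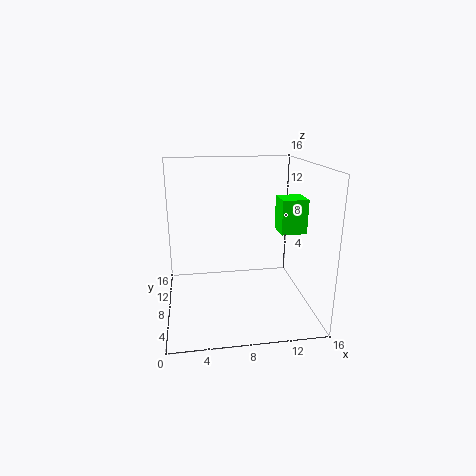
pos_x = 13
pos_y = 8
pos_z = 8
width = 3
height = 4
color = 'lime'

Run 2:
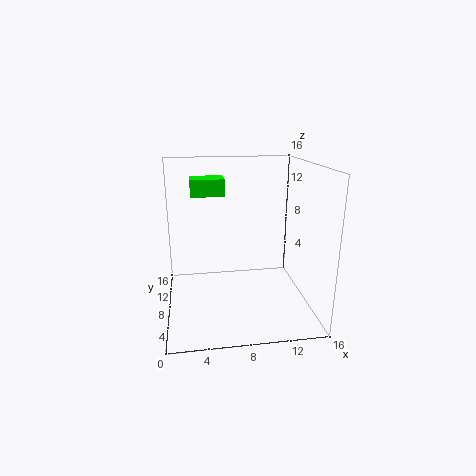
pos_x = 3
pos_y = 11
pos_z = 12
width = 4
height = 2
color = 'lime'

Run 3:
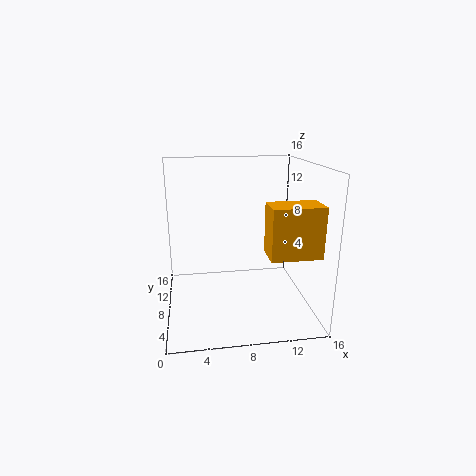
pos_x = 10
pos_y = 1
pos_z = 8
width = 5
height = 5
color = 'orange'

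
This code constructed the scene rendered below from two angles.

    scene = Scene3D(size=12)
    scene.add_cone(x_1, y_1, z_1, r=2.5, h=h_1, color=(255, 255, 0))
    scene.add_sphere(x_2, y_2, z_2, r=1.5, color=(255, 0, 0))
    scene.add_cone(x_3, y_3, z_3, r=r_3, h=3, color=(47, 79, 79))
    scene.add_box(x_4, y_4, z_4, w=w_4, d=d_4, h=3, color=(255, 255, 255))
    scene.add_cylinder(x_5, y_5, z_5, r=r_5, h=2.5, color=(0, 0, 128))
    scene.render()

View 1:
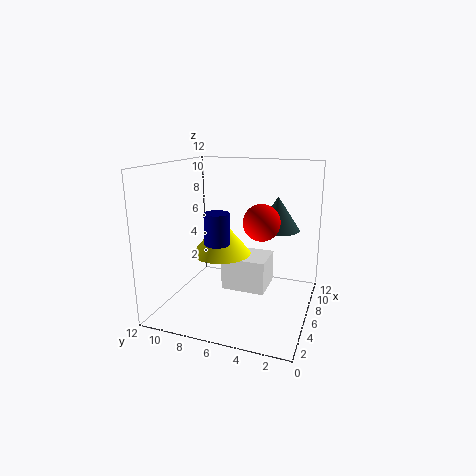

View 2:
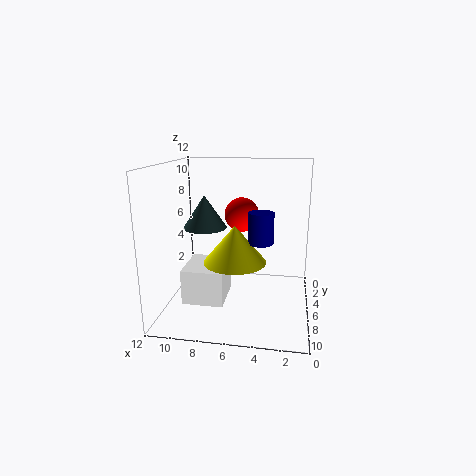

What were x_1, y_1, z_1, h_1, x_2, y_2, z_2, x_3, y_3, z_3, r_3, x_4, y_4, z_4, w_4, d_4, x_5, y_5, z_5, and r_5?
x_1 = 6
y_1 = 7.5
z_1 = 4.5
h_1 = 3
x_2 = 6
y_2 = 4
z_2 = 7.5
x_3 = 9.5
y_3 = 3.5
z_3 = 6
r_3 = 2
x_4 = 7
y_4 = 4
z_4 = 0.5
w_4 = 3.5
d_4 = 4
x_5 = 4
y_5 = 7
z_5 = 6
r_5 = 1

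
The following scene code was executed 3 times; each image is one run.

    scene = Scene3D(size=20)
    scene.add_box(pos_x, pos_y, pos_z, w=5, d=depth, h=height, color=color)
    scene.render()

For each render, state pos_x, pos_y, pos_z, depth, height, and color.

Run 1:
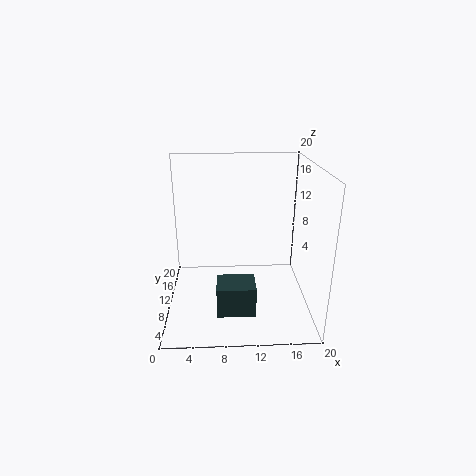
pos_x = 7, pos_y = 3, pos_z = 2, depth = 4, height = 4, color = 'darkslategray'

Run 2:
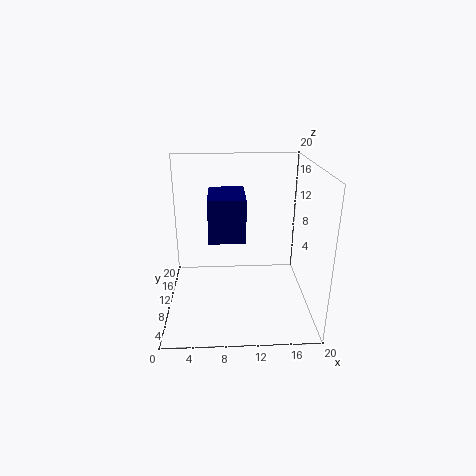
pos_x = 6, pos_y = 8, pos_z = 10, depth = 7, height = 6, color = 'navy'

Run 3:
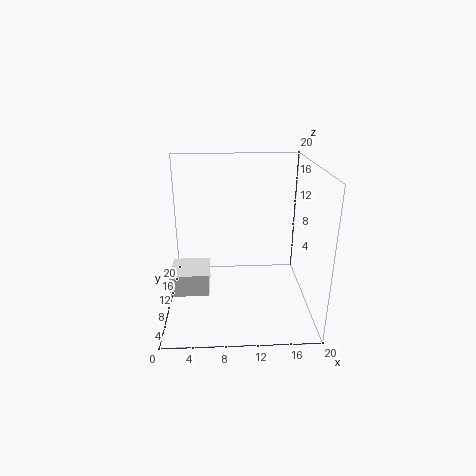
pos_x = 1, pos_y = 5, pos_z = 4, depth = 5, height = 3, color = 'white'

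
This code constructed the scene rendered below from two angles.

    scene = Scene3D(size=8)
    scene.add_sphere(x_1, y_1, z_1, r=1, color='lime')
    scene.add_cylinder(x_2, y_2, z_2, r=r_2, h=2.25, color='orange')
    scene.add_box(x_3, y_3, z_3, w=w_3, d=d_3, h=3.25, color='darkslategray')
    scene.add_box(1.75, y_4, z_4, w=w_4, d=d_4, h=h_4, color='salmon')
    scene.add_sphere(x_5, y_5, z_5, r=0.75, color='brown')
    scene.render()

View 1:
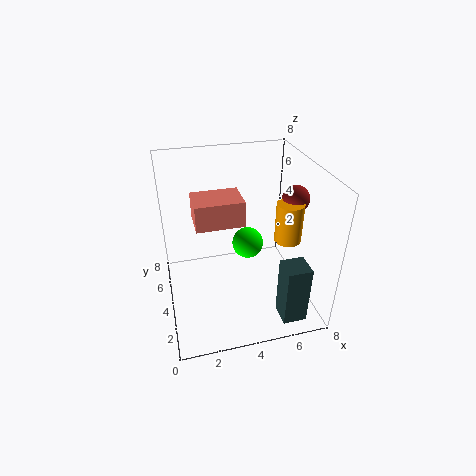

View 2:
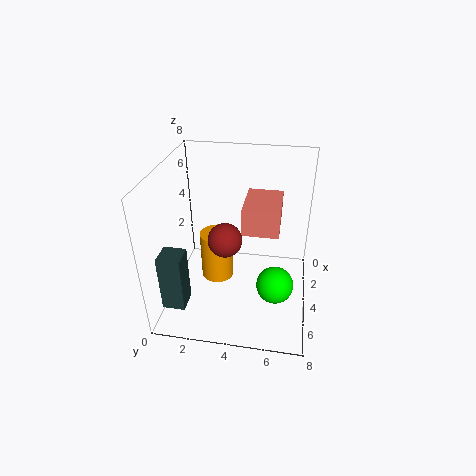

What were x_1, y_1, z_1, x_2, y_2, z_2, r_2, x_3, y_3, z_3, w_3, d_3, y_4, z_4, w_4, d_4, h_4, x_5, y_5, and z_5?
x_1 = 5.25; y_1 = 6.25; z_1 = 2; x_2 = 6.75; y_2 = 3.5; z_2 = 3.75; r_2 = 0.75; x_3 = 5.5; y_3 = 0.25; z_3 = 0.75; w_3 = 1.25; d_3 = 1.25; y_4 = 4.25; z_4 = 4.5; w_4 = 2.75; d_4 = 2; h_4 = 1.5; x_5 = 7.25; y_5 = 4; z_5 = 6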